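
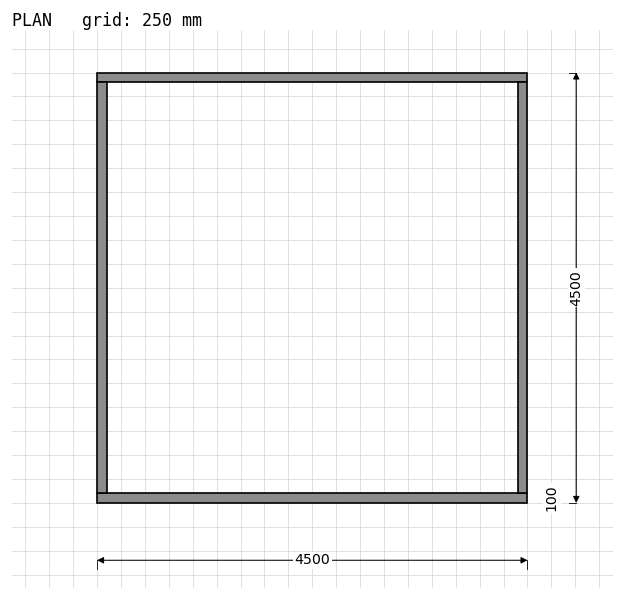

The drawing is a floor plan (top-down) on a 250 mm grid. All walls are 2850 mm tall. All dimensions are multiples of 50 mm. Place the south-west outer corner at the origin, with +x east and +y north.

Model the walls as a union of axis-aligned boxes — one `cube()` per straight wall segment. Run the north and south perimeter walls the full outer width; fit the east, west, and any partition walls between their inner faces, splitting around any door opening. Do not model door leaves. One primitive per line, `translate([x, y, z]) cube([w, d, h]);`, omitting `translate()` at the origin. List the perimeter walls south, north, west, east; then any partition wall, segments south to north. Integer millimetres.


cube([4500, 100, 2850]);
translate([0, 4400, 0]) cube([4500, 100, 2850]);
translate([0, 100, 0]) cube([100, 4300, 2850]);
translate([4400, 100, 0]) cube([100, 4300, 2850]);


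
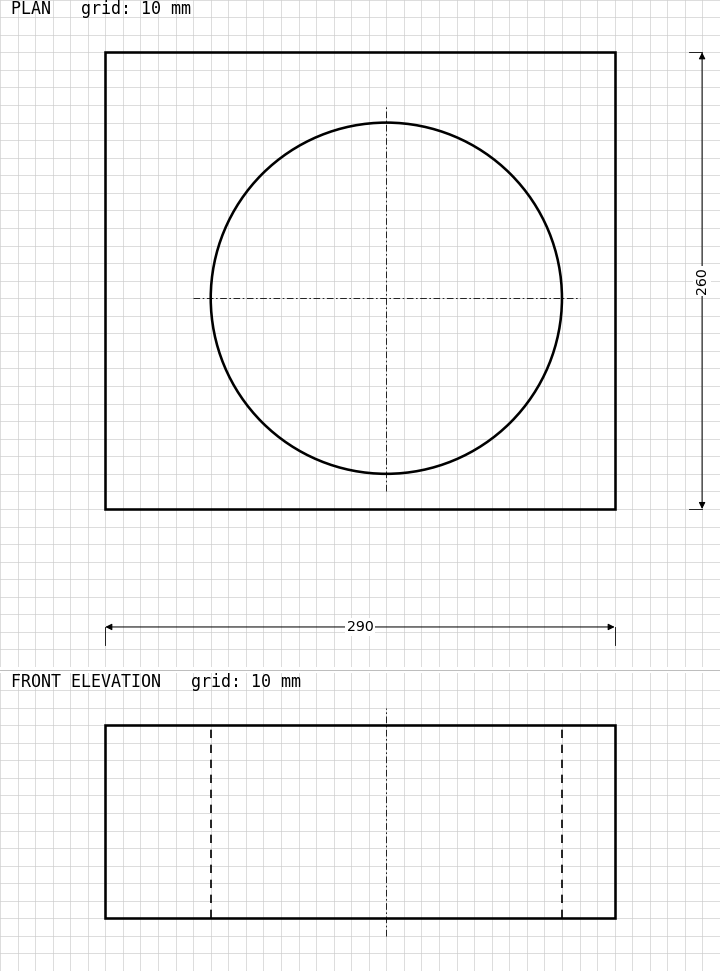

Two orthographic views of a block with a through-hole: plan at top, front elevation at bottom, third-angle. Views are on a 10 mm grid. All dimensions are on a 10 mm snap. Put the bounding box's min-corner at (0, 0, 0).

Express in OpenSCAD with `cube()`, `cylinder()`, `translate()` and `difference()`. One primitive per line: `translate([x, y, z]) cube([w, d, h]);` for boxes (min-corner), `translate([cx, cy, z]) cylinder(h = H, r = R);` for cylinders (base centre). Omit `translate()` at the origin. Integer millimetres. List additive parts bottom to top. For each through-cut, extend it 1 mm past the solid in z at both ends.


difference() {
  cube([290, 260, 110]);
  translate([160, 120, -1]) cylinder(h = 112, r = 100);
}


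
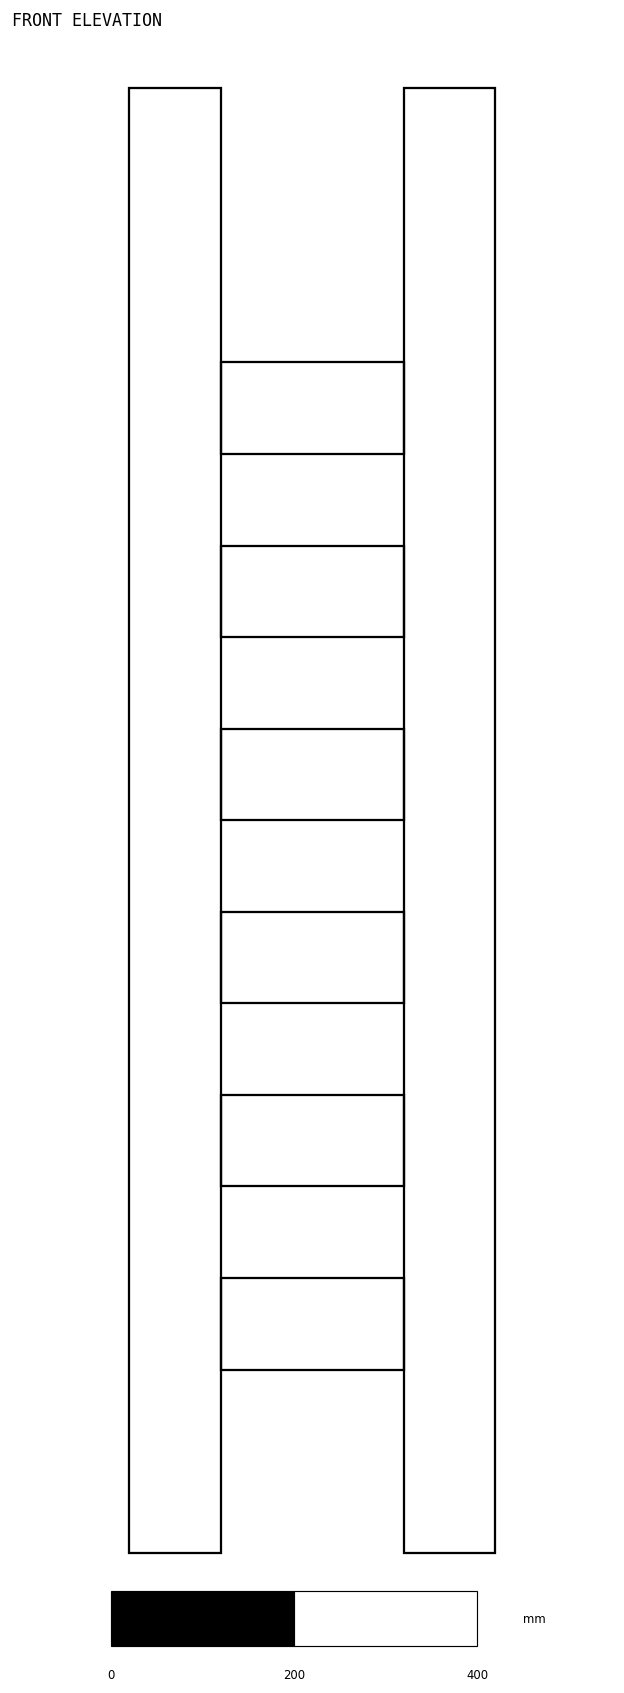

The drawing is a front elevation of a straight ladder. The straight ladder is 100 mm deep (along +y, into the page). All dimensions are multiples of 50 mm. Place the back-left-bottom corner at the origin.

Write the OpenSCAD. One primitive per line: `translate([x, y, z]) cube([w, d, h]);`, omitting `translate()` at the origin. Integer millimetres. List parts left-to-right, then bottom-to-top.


cube([100, 100, 1600]);
translate([100, 0, 200]) cube([200, 100, 100]);
translate([100, 0, 400]) cube([200, 100, 100]);
translate([100, 0, 600]) cube([200, 100, 100]);
translate([100, 0, 800]) cube([200, 100, 100]);
translate([100, 0, 1000]) cube([200, 100, 100]);
translate([100, 0, 1200]) cube([200, 100, 100]);
translate([300, 0, 0]) cube([100, 100, 1600]);


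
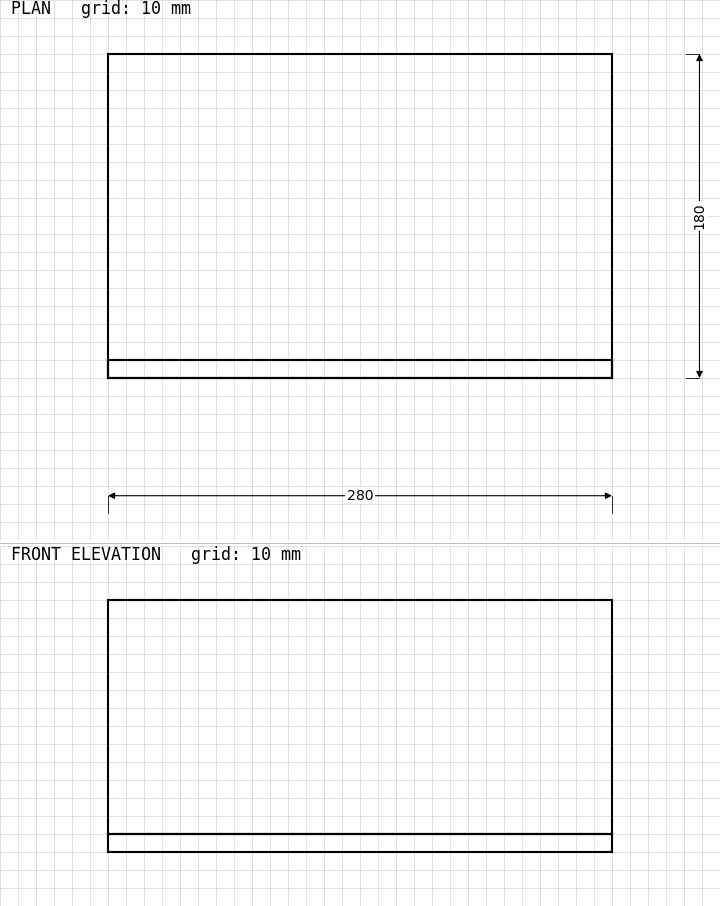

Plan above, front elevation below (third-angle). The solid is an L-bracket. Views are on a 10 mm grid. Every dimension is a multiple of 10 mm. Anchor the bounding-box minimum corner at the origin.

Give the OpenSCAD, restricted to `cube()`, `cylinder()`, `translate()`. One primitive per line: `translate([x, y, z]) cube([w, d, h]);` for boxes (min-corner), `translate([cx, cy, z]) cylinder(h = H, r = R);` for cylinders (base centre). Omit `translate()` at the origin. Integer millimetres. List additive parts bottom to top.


cube([280, 180, 10]);
translate([0, 0, 10]) cube([280, 10, 130]);


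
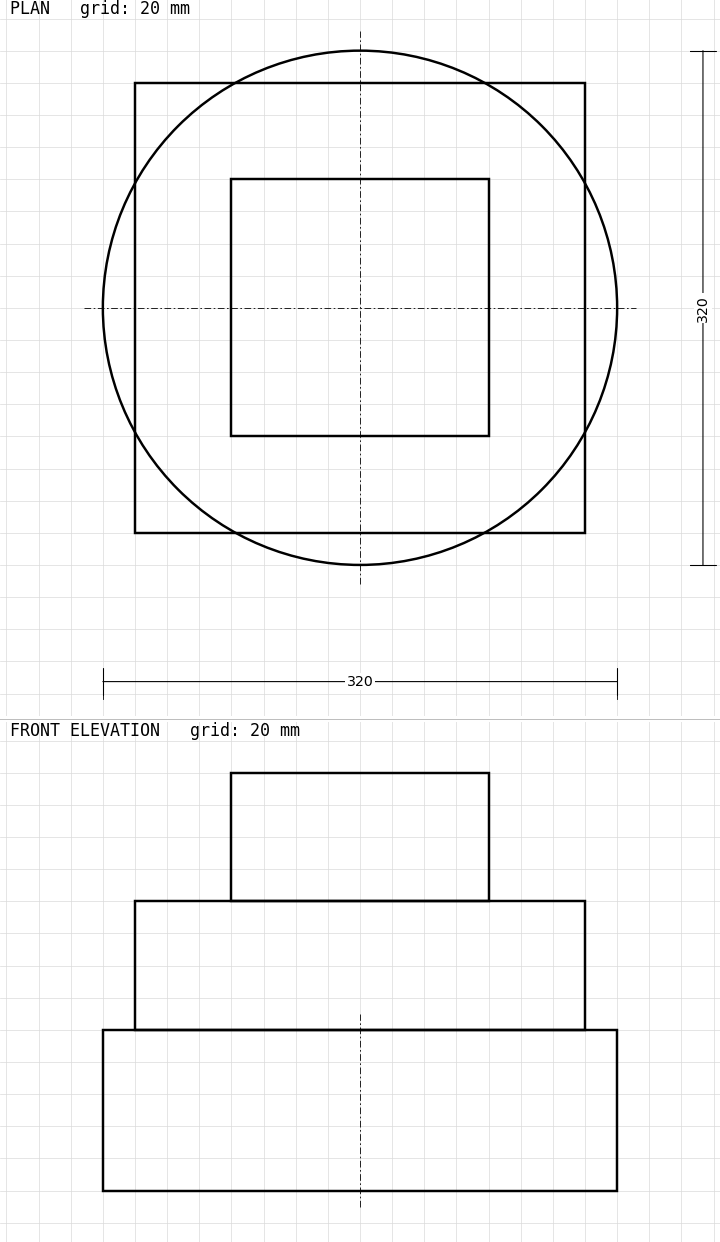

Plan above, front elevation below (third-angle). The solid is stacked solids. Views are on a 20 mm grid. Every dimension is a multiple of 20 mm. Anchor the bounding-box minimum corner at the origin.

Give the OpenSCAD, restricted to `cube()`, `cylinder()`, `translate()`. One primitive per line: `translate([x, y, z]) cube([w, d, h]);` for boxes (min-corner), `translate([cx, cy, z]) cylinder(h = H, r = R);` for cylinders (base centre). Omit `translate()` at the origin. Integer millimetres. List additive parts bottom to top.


translate([160, 160, 0]) cylinder(h = 100, r = 160);
translate([20, 20, 100]) cube([280, 280, 80]);
translate([80, 80, 180]) cube([160, 160, 80]);


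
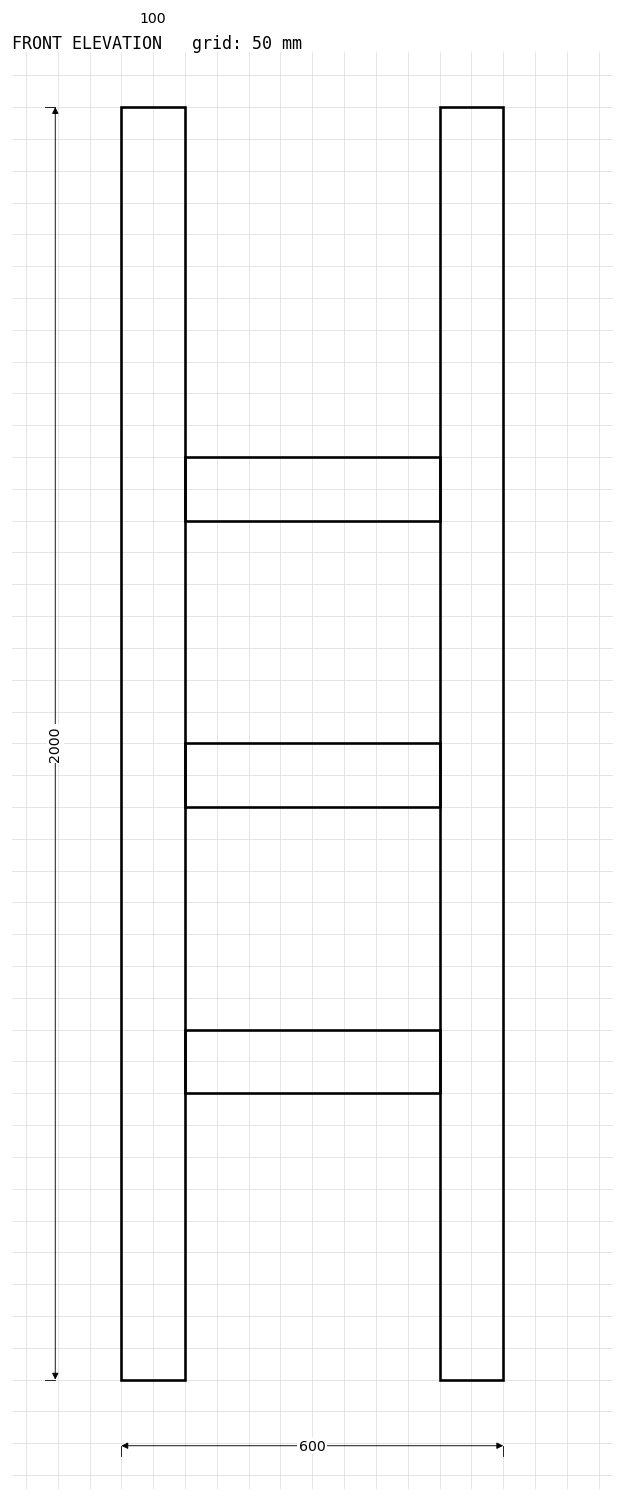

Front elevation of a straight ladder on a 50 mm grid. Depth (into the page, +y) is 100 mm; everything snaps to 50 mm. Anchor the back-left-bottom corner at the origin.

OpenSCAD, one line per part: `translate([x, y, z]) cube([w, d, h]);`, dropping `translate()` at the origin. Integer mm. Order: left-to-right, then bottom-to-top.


cube([100, 100, 2000]);
translate([100, 0, 450]) cube([400, 100, 100]);
translate([100, 0, 900]) cube([400, 100, 100]);
translate([100, 0, 1350]) cube([400, 100, 100]);
translate([500, 0, 0]) cube([100, 100, 2000]);


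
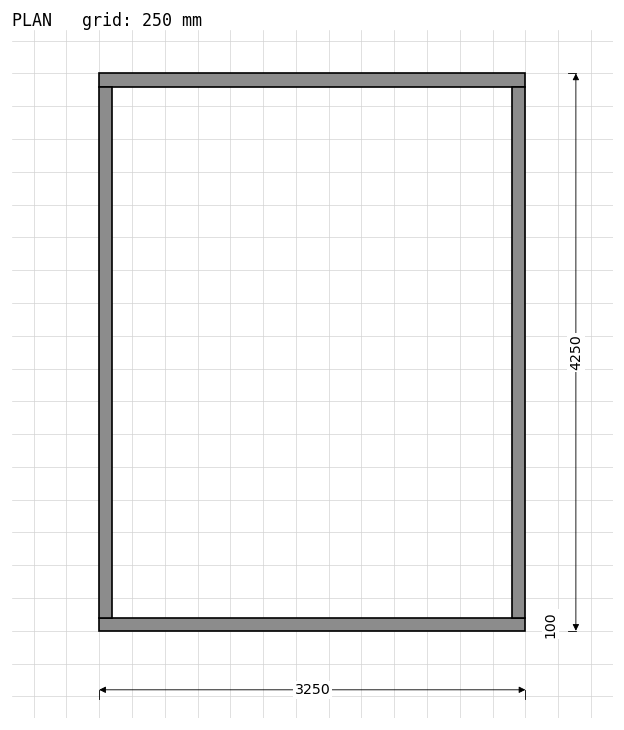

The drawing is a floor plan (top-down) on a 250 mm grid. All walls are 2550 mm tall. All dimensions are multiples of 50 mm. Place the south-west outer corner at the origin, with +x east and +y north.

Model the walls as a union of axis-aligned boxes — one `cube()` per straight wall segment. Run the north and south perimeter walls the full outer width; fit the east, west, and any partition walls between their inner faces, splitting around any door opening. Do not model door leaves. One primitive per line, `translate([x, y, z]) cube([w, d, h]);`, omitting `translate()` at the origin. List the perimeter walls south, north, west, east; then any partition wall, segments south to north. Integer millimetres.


cube([3250, 100, 2550]);
translate([0, 4150, 0]) cube([3250, 100, 2550]);
translate([0, 100, 0]) cube([100, 4050, 2550]);
translate([3150, 100, 0]) cube([100, 4050, 2550]);


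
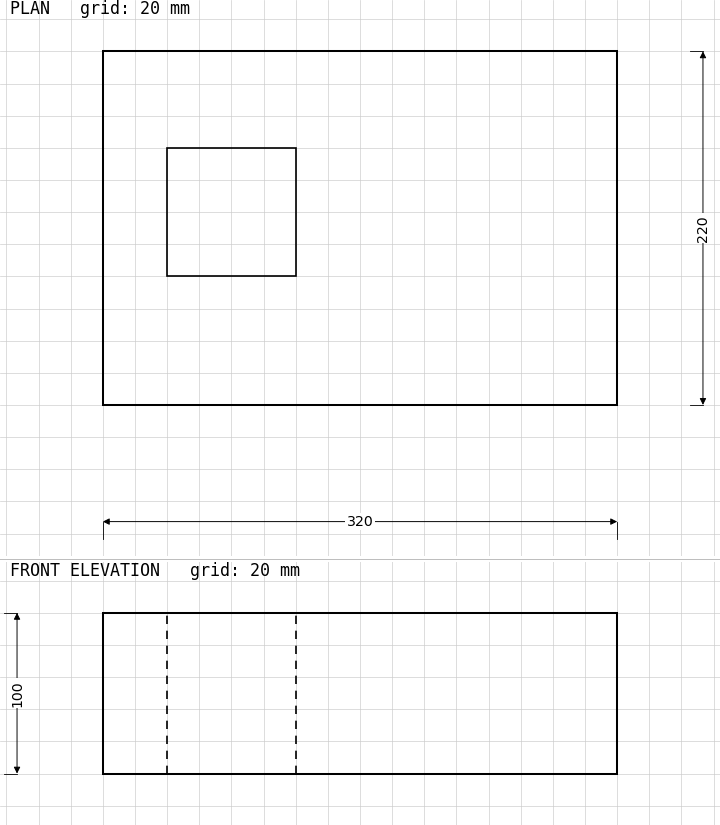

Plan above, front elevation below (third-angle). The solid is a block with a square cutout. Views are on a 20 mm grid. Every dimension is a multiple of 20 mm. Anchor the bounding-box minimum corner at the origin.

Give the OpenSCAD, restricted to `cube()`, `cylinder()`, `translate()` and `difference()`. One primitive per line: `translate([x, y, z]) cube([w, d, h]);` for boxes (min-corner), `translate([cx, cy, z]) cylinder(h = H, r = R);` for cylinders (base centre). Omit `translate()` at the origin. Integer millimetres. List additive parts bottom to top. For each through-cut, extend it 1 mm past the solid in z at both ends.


difference() {
  cube([320, 220, 100]);
  translate([40, 80, -1]) cube([80, 80, 102]);
}


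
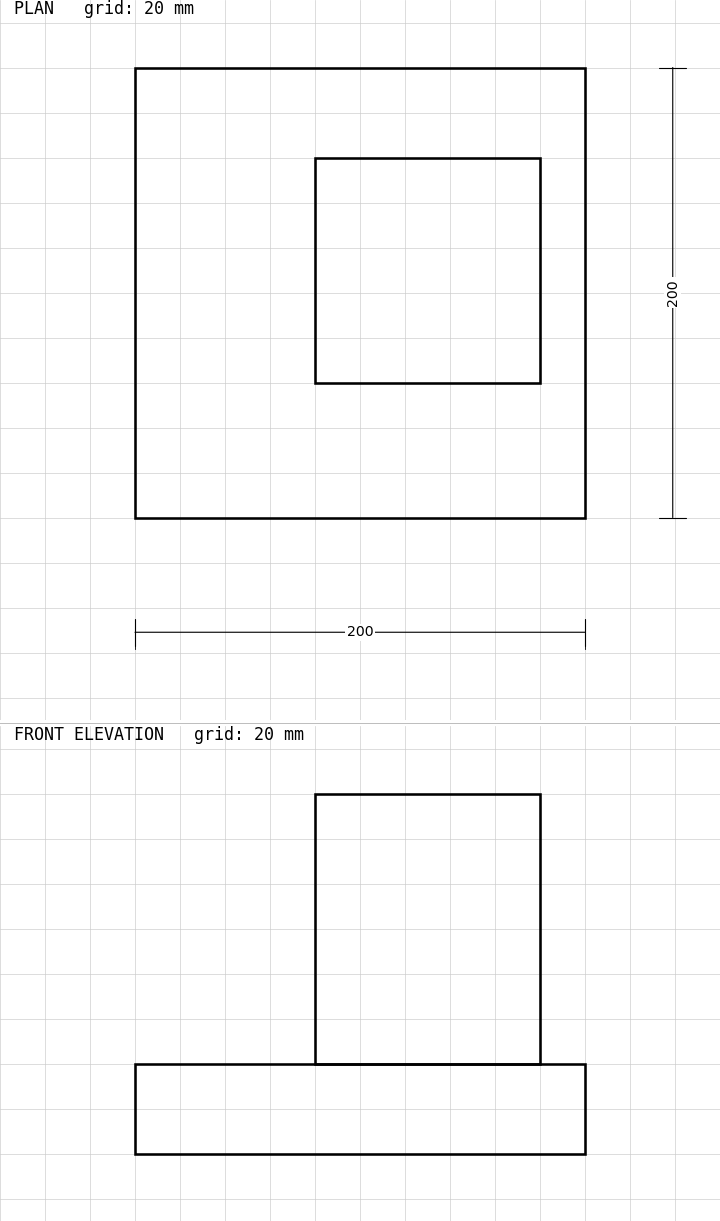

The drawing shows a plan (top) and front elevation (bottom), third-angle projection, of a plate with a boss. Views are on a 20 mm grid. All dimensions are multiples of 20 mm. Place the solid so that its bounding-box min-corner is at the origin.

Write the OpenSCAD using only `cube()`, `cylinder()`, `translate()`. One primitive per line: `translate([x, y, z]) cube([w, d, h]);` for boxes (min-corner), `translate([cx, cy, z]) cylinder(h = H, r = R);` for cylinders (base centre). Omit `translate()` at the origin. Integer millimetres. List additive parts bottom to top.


cube([200, 200, 40]);
translate([80, 60, 40]) cube([100, 100, 120]);


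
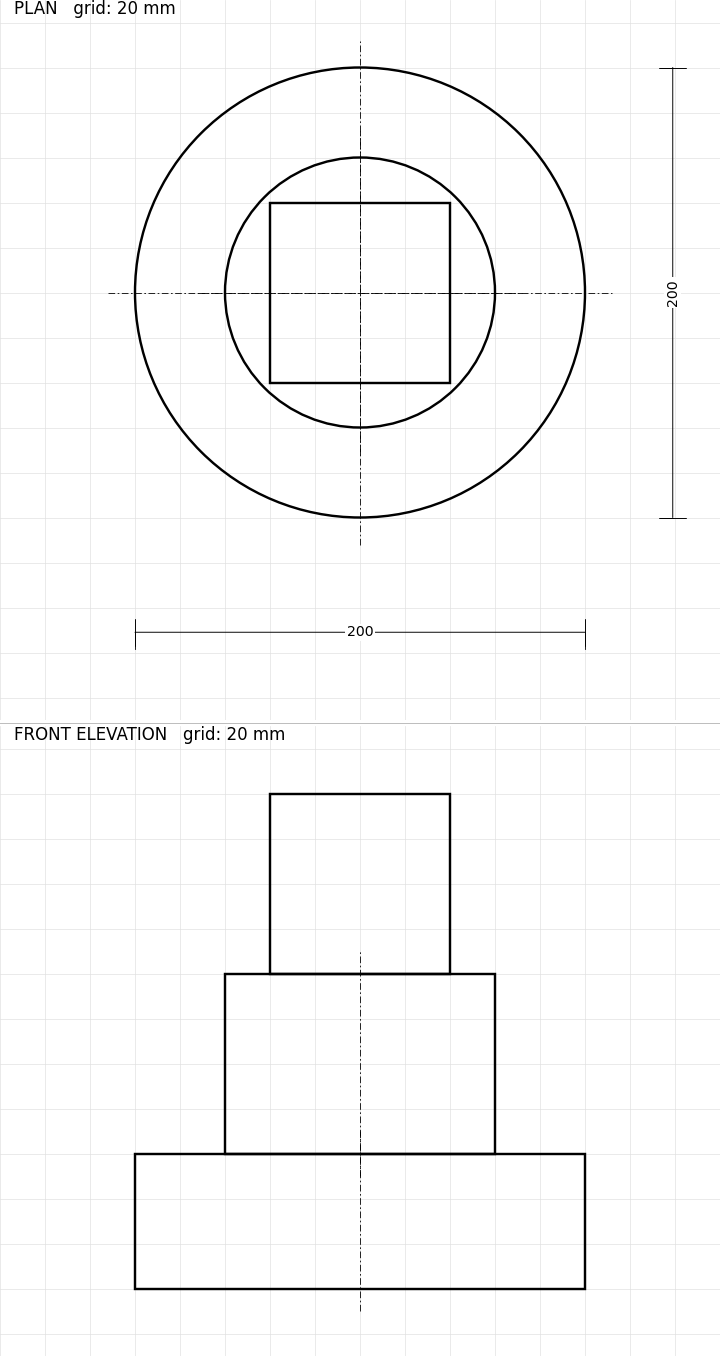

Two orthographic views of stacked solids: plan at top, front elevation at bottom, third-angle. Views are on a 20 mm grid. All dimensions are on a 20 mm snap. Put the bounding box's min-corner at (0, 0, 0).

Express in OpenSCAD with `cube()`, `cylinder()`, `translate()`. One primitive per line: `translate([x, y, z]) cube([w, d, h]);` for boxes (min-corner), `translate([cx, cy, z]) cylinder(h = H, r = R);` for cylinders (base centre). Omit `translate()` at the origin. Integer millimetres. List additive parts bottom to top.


translate([100, 100, 0]) cylinder(h = 60, r = 100);
translate([100, 100, 60]) cylinder(h = 80, r = 60);
translate([60, 60, 140]) cube([80, 80, 80]);


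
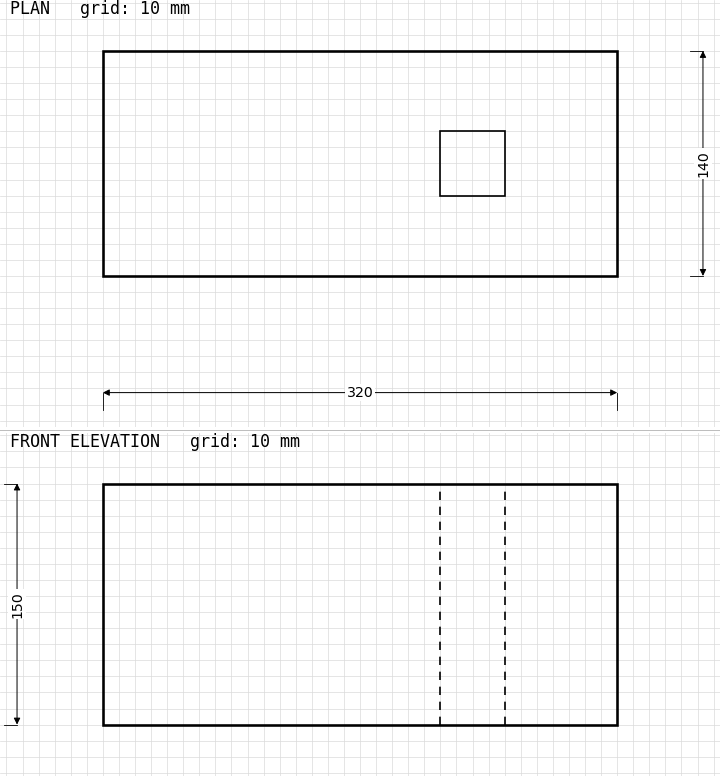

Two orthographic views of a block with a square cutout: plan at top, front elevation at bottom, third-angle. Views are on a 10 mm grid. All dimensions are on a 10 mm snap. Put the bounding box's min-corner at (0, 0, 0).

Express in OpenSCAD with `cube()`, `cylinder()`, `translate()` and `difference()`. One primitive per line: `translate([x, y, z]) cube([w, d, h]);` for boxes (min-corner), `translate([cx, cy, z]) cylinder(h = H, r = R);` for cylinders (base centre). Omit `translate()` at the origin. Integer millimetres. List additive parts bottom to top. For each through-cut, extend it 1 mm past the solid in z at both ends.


difference() {
  cube([320, 140, 150]);
  translate([210, 50, -1]) cube([40, 40, 152]);
}


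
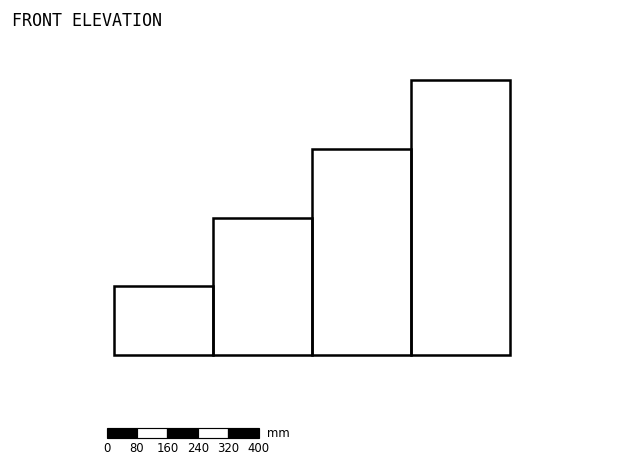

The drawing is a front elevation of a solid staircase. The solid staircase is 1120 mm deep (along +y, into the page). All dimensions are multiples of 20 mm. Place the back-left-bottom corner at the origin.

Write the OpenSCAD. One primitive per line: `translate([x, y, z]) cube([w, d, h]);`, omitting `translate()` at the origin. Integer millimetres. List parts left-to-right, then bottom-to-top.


cube([260, 1120, 180]);
translate([260, 0, 0]) cube([260, 1120, 360]);
translate([520, 0, 0]) cube([260, 1120, 540]);
translate([780, 0, 0]) cube([260, 1120, 720]);


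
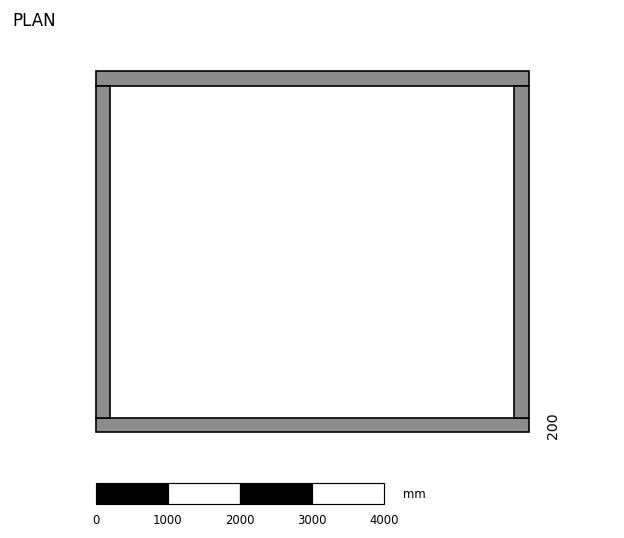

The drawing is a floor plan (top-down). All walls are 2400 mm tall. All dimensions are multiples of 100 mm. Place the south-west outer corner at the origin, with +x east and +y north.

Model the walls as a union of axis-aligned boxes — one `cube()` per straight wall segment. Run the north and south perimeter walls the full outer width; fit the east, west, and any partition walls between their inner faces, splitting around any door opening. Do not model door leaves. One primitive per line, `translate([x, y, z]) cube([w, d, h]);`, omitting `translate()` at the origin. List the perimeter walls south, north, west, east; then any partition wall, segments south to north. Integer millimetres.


cube([6000, 200, 2400]);
translate([0, 4800, 0]) cube([6000, 200, 2400]);
translate([0, 200, 0]) cube([200, 4600, 2400]);
translate([5800, 200, 0]) cube([200, 4600, 2400]);


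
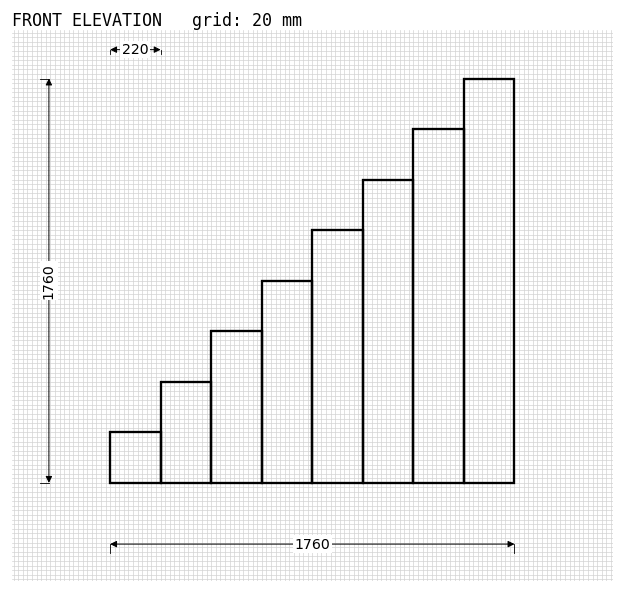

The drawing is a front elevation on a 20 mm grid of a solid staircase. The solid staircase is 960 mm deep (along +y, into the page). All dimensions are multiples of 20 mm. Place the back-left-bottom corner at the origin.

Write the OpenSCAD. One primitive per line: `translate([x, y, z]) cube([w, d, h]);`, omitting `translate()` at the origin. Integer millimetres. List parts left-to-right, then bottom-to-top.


cube([220, 960, 220]);
translate([220, 0, 0]) cube([220, 960, 440]);
translate([440, 0, 0]) cube([220, 960, 660]);
translate([660, 0, 0]) cube([220, 960, 880]);
translate([880, 0, 0]) cube([220, 960, 1100]);
translate([1100, 0, 0]) cube([220, 960, 1320]);
translate([1320, 0, 0]) cube([220, 960, 1540]);
translate([1540, 0, 0]) cube([220, 960, 1760]);


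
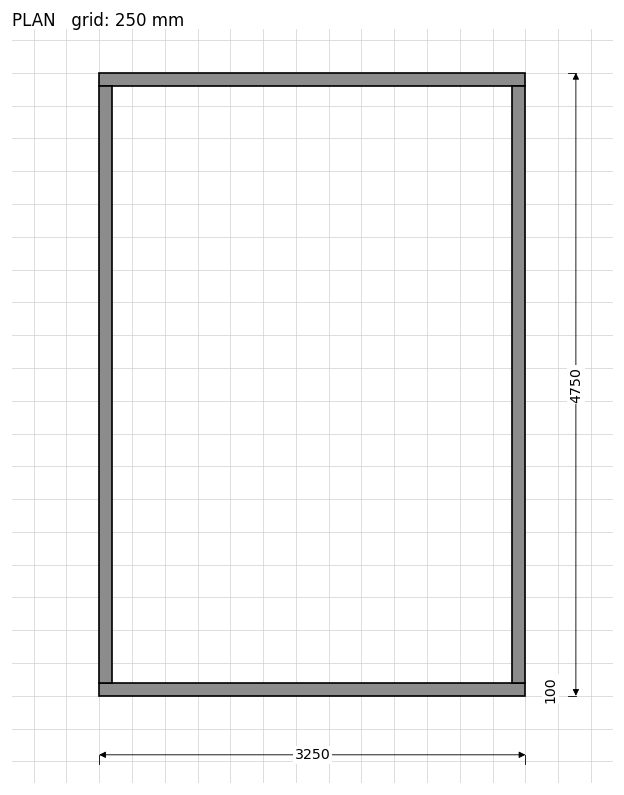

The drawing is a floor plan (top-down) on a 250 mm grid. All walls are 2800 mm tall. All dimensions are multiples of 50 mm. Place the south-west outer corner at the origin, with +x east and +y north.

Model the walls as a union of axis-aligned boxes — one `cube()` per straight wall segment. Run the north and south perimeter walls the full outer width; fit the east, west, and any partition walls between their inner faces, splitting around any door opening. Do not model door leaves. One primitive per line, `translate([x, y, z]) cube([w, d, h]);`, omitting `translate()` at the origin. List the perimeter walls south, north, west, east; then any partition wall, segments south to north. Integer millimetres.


cube([3250, 100, 2800]);
translate([0, 4650, 0]) cube([3250, 100, 2800]);
translate([0, 100, 0]) cube([100, 4550, 2800]);
translate([3150, 100, 0]) cube([100, 4550, 2800]);


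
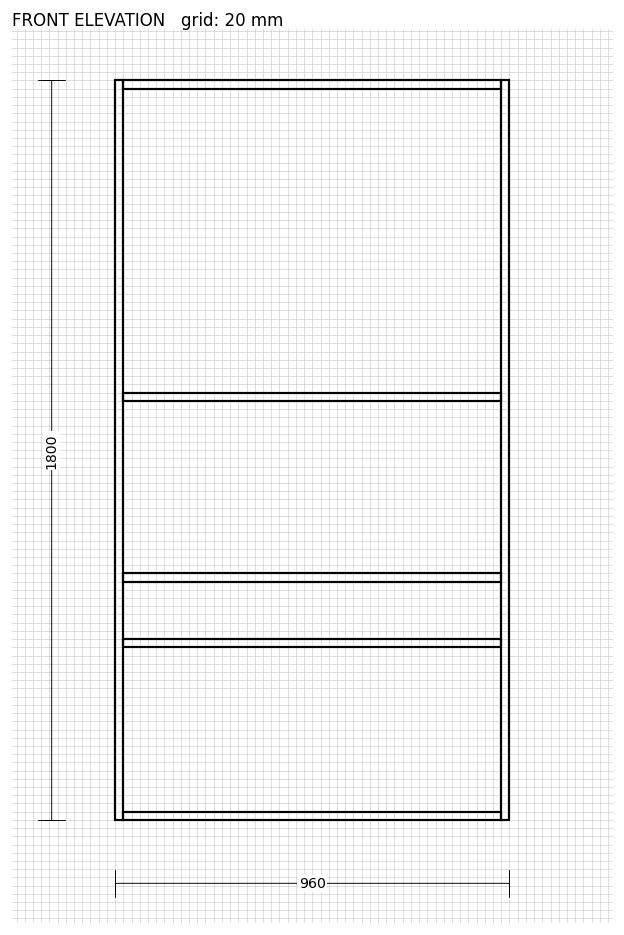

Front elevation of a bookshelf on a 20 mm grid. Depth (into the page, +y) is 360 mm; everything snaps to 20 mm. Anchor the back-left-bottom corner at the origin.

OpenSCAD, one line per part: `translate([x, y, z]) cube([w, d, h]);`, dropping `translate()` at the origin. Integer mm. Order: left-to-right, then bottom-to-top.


cube([20, 360, 1800]);
translate([20, 0, 0]) cube([920, 360, 20]);
translate([20, 0, 420]) cube([920, 360, 20]);
translate([20, 0, 580]) cube([920, 360, 20]);
translate([20, 0, 1020]) cube([920, 360, 20]);
translate([20, 0, 1780]) cube([920, 360, 20]);
translate([940, 0, 0]) cube([20, 360, 1800]);


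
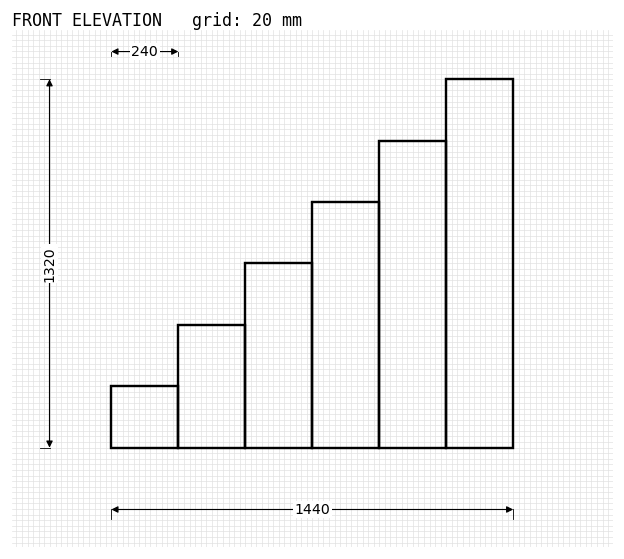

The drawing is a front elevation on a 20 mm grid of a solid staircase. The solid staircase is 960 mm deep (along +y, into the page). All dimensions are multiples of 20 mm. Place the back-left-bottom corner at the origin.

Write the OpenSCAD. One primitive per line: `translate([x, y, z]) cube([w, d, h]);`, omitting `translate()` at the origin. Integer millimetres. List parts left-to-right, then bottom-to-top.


cube([240, 960, 220]);
translate([240, 0, 0]) cube([240, 960, 440]);
translate([480, 0, 0]) cube([240, 960, 660]);
translate([720, 0, 0]) cube([240, 960, 880]);
translate([960, 0, 0]) cube([240, 960, 1100]);
translate([1200, 0, 0]) cube([240, 960, 1320]);


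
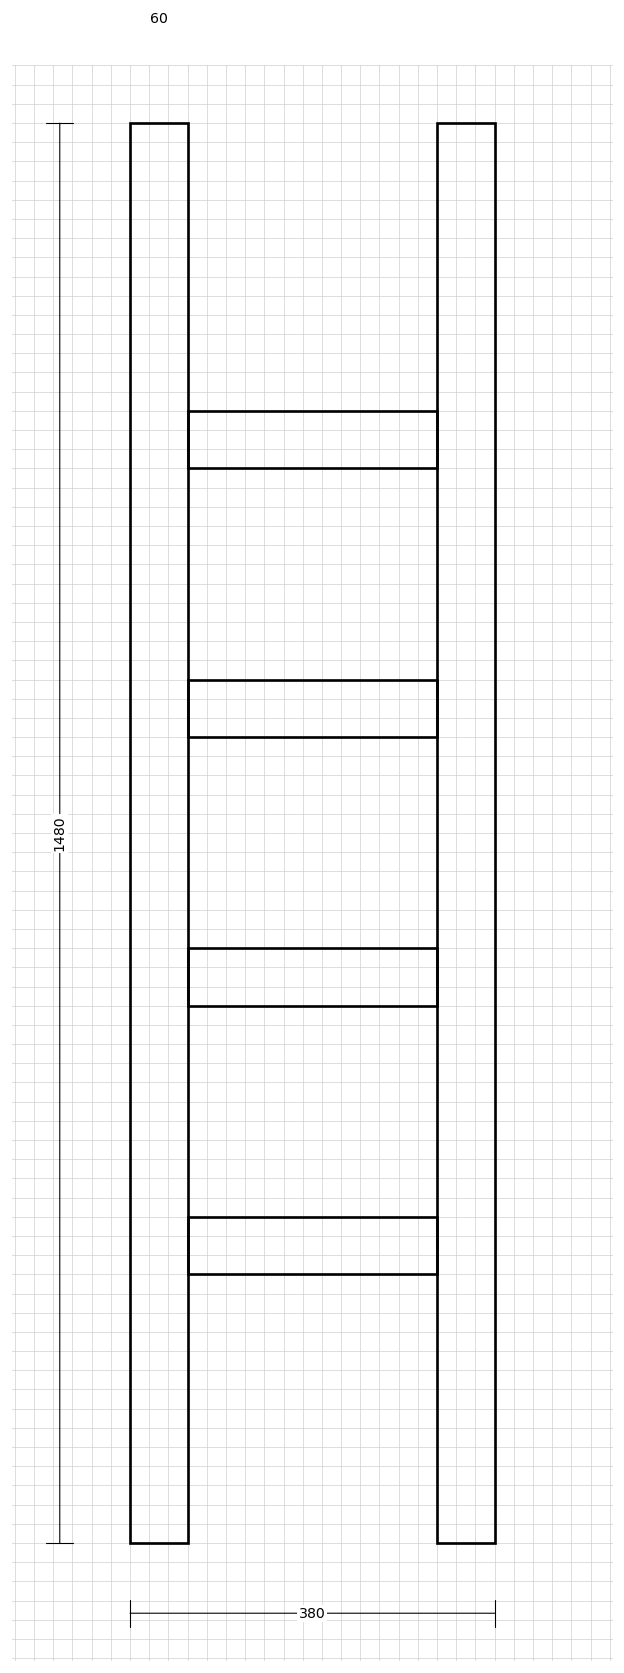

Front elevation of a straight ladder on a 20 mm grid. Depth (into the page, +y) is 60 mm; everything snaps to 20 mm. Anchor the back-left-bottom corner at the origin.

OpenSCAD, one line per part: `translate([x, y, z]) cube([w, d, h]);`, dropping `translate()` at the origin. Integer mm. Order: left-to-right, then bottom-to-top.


cube([60, 60, 1480]);
translate([60, 0, 280]) cube([260, 60, 60]);
translate([60, 0, 560]) cube([260, 60, 60]);
translate([60, 0, 840]) cube([260, 60, 60]);
translate([60, 0, 1120]) cube([260, 60, 60]);
translate([320, 0, 0]) cube([60, 60, 1480]);


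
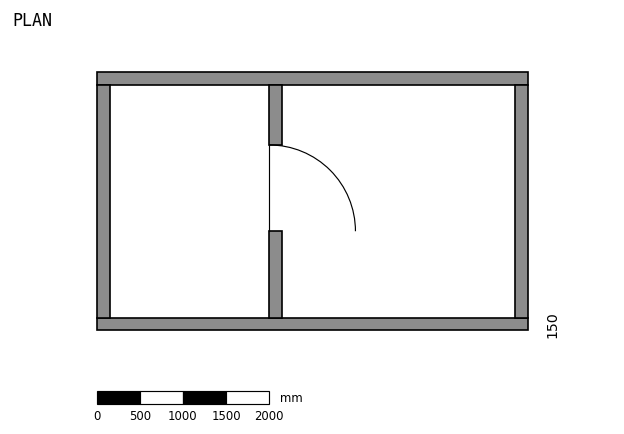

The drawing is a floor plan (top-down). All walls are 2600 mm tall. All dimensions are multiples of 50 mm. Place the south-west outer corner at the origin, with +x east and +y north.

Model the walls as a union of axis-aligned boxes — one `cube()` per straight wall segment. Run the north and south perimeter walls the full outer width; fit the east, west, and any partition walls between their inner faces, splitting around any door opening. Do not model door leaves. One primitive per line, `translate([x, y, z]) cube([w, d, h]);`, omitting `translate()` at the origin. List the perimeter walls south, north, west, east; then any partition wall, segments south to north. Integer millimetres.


cube([5000, 150, 2600]);
translate([0, 2850, 0]) cube([5000, 150, 2600]);
translate([0, 150, 0]) cube([150, 2700, 2600]);
translate([4850, 150, 0]) cube([150, 2700, 2600]);
translate([2000, 150, 0]) cube([150, 1000, 2600]);
translate([2000, 2150, 0]) cube([150, 700, 2600]);


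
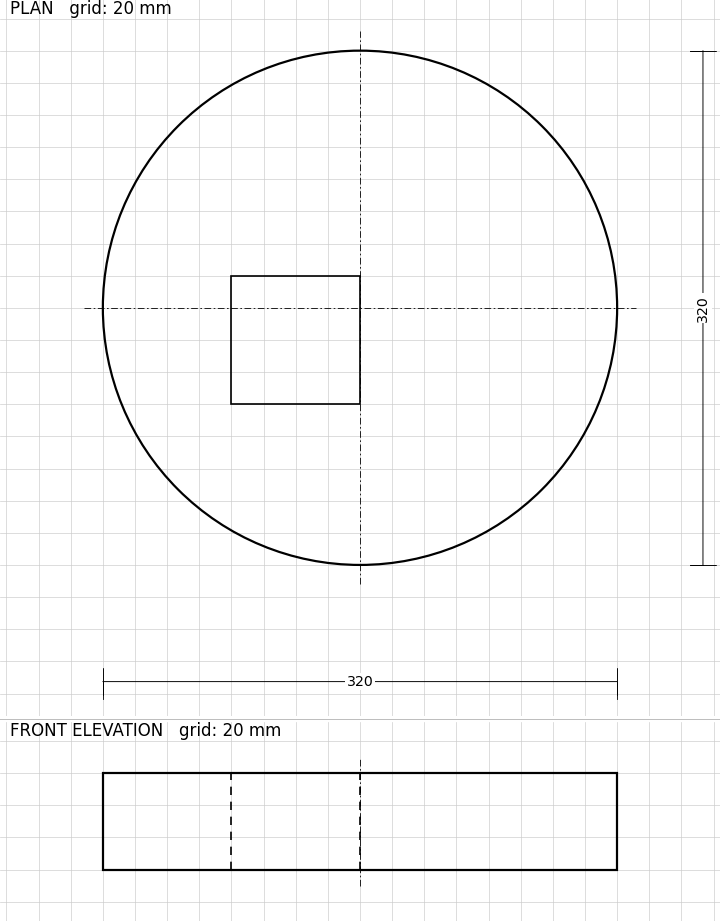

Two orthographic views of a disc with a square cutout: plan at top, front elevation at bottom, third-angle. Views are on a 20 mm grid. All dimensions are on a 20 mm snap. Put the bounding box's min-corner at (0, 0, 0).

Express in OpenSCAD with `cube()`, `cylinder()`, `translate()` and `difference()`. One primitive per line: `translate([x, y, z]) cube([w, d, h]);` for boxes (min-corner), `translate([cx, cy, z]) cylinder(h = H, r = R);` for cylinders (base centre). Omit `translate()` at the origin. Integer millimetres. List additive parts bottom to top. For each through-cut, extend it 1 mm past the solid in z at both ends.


difference() {
  translate([160, 160, 0]) cylinder(h = 60, r = 160);
  translate([80, 100, -1]) cube([80, 80, 62]);
}


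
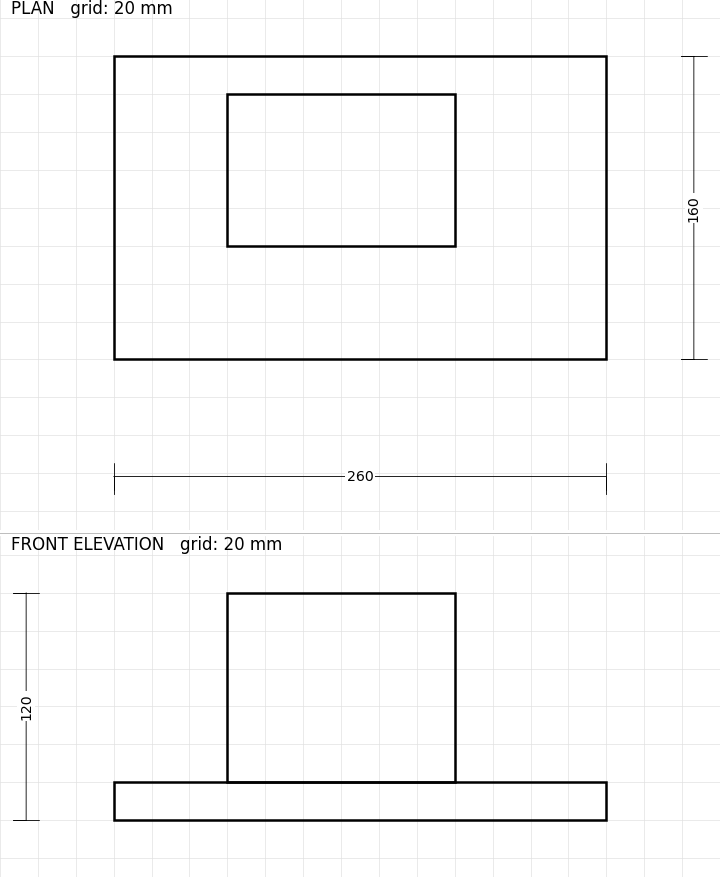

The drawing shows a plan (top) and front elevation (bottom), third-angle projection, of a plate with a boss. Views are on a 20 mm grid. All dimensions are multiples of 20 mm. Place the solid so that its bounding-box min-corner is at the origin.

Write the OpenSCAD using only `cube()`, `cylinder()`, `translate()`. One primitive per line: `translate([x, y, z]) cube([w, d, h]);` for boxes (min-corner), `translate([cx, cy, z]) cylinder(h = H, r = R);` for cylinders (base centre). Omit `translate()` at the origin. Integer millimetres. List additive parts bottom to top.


cube([260, 160, 20]);
translate([60, 60, 20]) cube([120, 80, 100]);


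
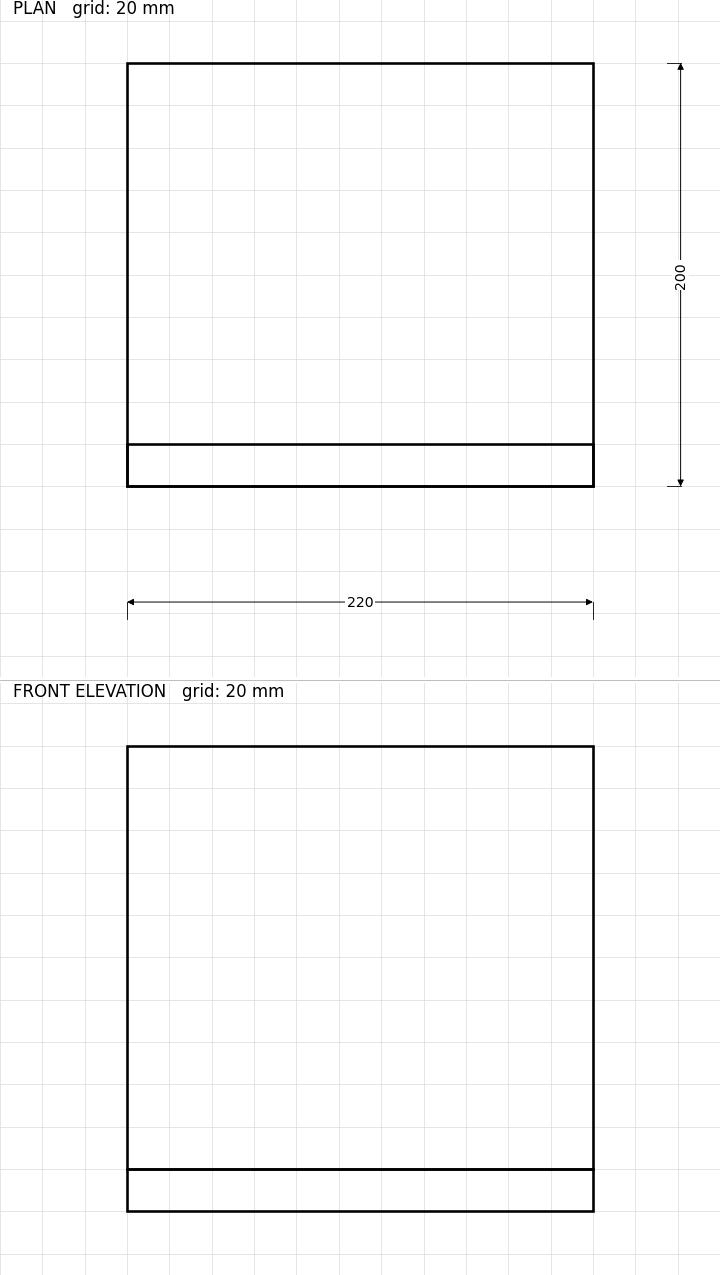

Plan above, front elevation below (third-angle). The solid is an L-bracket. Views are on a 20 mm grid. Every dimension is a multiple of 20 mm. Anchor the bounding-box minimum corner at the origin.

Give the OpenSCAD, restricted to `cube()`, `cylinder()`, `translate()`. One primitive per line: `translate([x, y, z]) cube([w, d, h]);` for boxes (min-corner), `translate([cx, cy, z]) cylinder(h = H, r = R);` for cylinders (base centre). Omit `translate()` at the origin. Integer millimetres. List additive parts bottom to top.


cube([220, 200, 20]);
translate([0, 0, 20]) cube([220, 20, 200]);


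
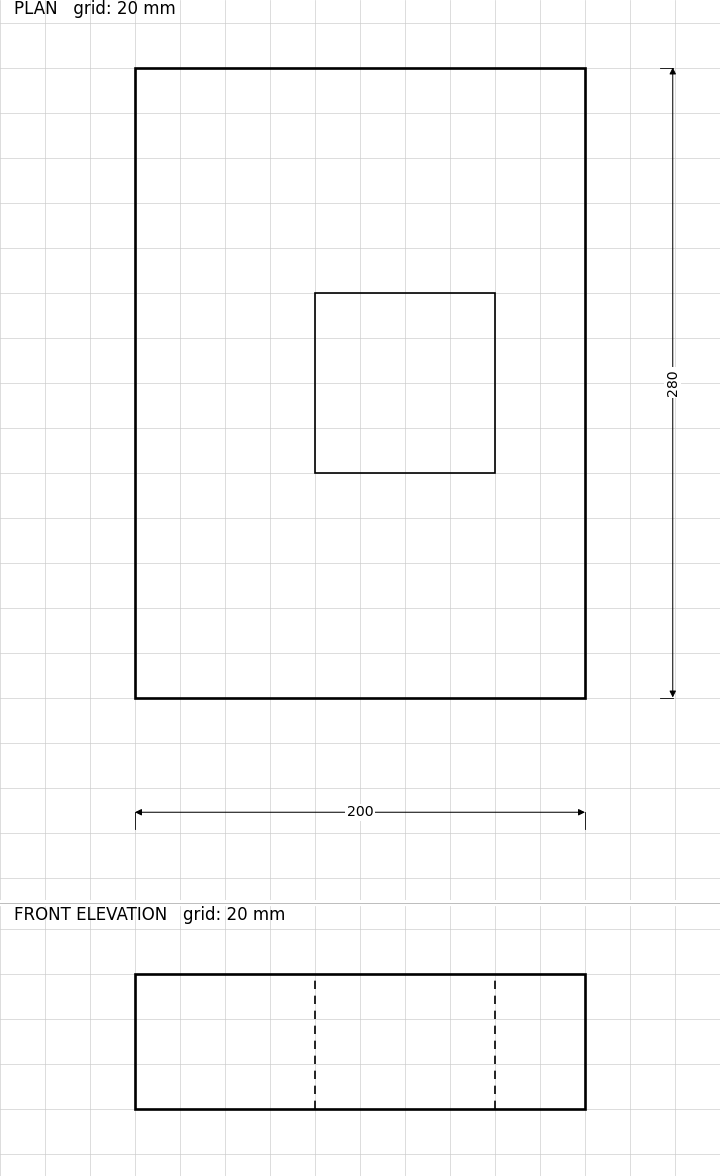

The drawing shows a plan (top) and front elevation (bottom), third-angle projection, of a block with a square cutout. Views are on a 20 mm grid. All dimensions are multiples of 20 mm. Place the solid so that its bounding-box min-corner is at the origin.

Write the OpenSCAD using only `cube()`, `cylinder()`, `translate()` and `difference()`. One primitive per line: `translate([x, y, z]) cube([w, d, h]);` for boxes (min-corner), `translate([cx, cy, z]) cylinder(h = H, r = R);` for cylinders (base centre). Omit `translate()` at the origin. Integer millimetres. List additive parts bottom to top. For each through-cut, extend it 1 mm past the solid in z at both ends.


difference() {
  cube([200, 280, 60]);
  translate([80, 100, -1]) cube([80, 80, 62]);
}


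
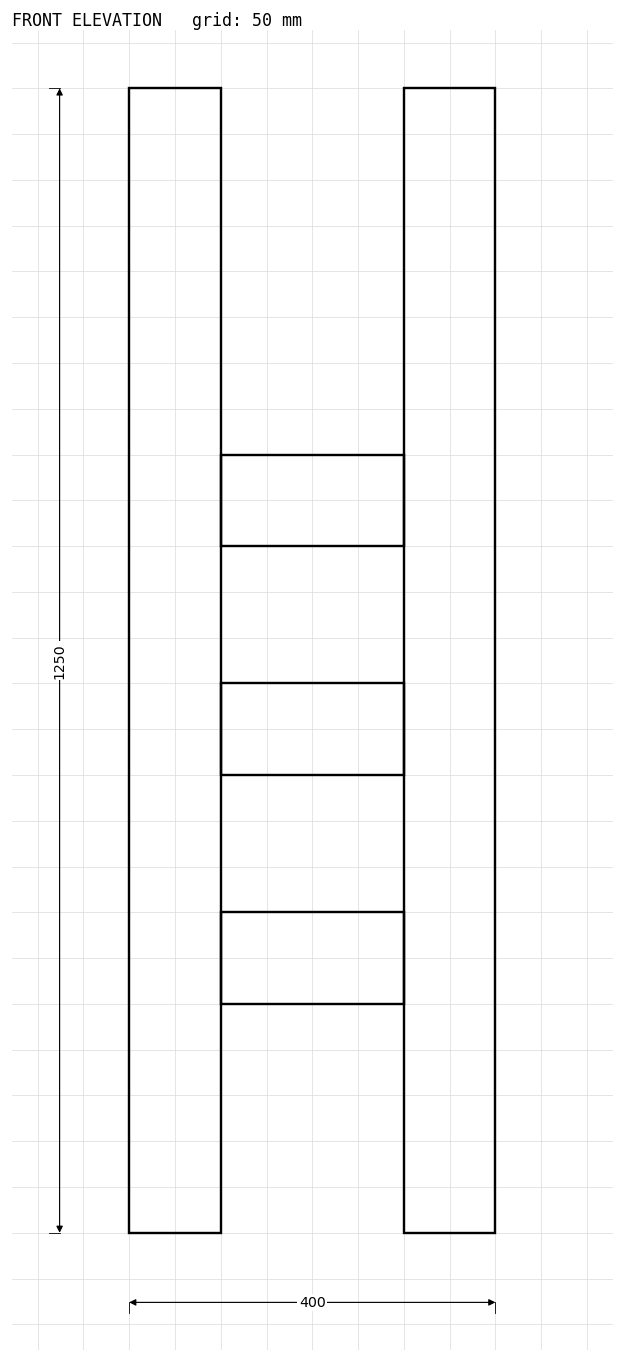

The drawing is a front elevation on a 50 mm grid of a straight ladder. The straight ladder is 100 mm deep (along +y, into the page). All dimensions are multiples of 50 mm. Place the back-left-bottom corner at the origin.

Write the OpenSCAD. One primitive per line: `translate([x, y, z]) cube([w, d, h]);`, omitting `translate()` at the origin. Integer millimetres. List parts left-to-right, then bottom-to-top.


cube([100, 100, 1250]);
translate([100, 0, 250]) cube([200, 100, 100]);
translate([100, 0, 500]) cube([200, 100, 100]);
translate([100, 0, 750]) cube([200, 100, 100]);
translate([300, 0, 0]) cube([100, 100, 1250]);


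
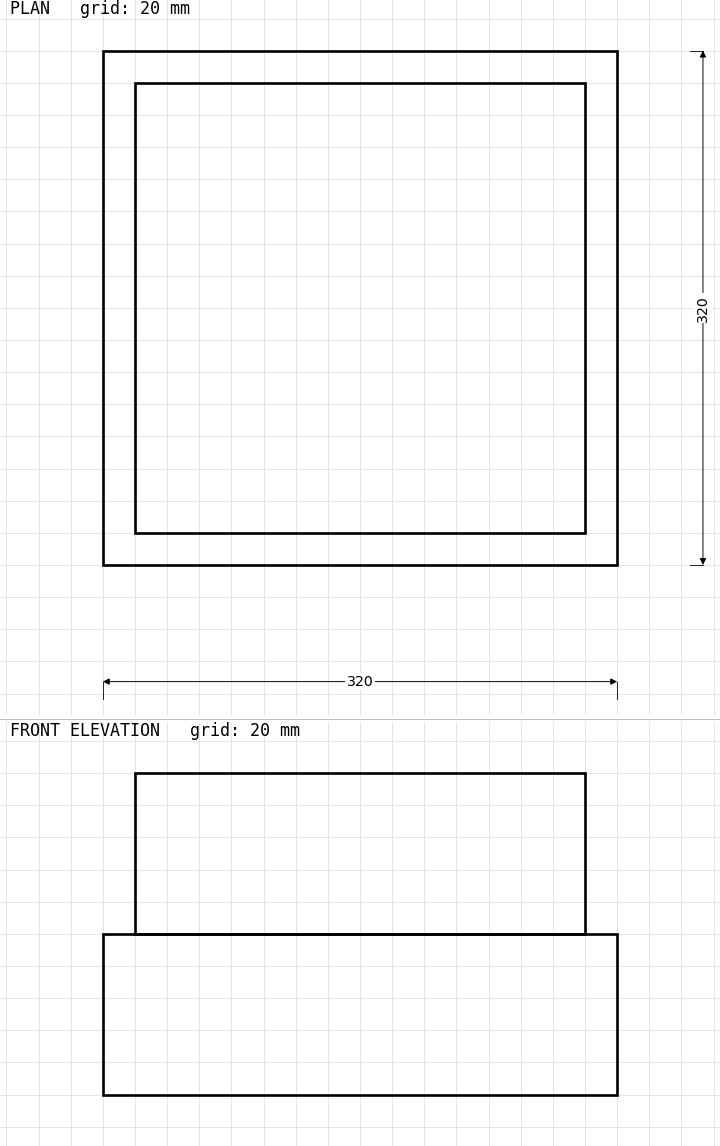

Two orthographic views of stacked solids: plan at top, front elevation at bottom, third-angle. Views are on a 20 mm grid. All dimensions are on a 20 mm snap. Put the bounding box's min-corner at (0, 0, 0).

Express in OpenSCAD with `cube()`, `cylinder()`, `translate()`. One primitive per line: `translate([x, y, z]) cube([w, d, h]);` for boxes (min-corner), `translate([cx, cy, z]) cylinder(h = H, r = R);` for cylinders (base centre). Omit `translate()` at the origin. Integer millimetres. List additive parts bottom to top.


cube([320, 320, 100]);
translate([20, 20, 100]) cube([280, 280, 100]);


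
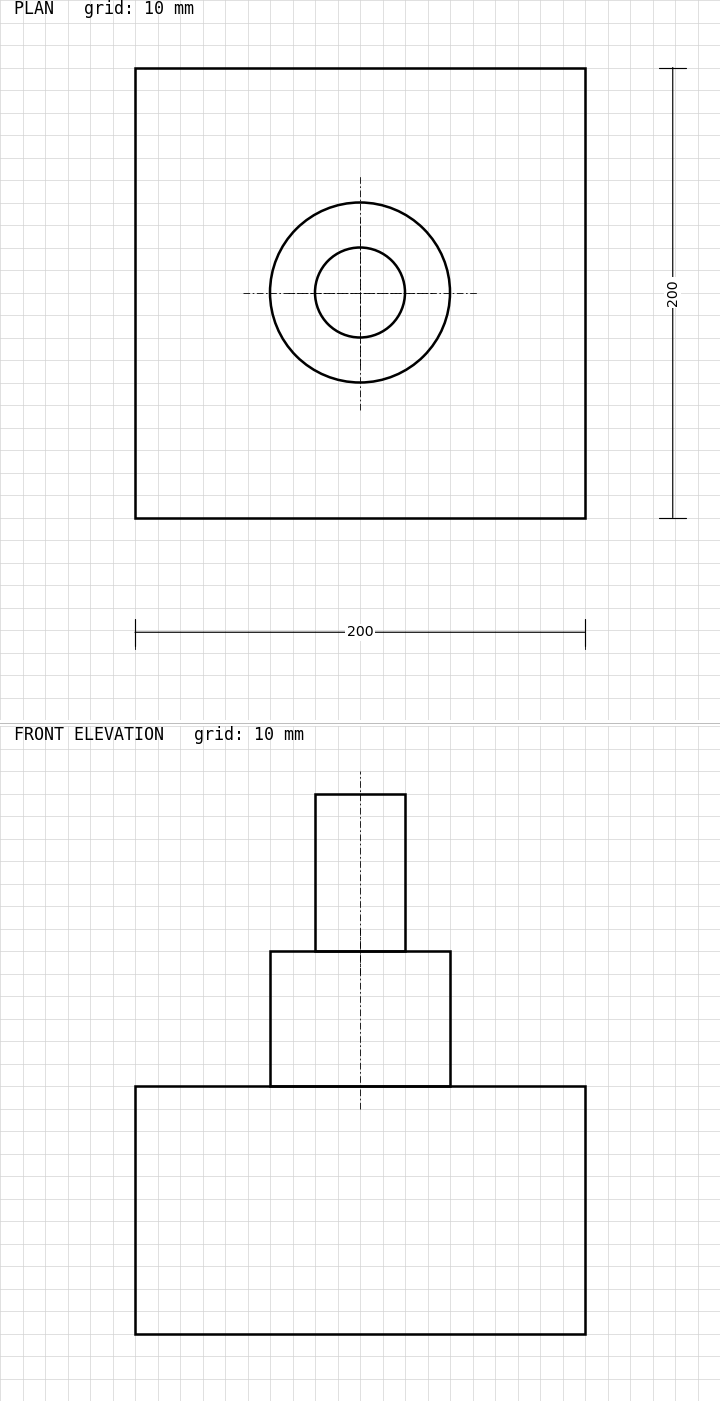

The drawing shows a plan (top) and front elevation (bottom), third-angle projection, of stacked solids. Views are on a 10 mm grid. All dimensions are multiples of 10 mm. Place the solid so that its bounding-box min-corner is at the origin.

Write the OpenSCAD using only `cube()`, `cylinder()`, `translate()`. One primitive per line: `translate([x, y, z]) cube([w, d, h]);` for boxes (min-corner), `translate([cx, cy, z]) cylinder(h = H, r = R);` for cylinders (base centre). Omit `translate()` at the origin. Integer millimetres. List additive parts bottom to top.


cube([200, 200, 110]);
translate([100, 100, 110]) cylinder(h = 60, r = 40);
translate([100, 100, 170]) cylinder(h = 70, r = 20);


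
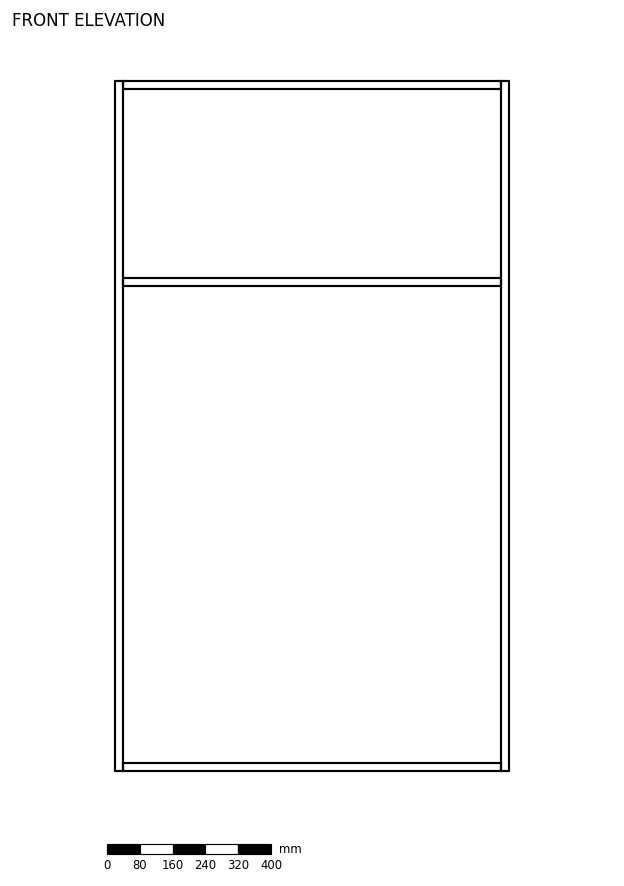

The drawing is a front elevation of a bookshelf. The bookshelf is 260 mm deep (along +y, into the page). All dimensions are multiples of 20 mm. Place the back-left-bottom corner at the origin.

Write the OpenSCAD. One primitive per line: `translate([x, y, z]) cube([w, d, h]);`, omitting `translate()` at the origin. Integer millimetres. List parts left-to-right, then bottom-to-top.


cube([20, 260, 1680]);
translate([20, 0, 0]) cube([920, 260, 20]);
translate([20, 0, 1180]) cube([920, 260, 20]);
translate([20, 0, 1660]) cube([920, 260, 20]);
translate([940, 0, 0]) cube([20, 260, 1680]);


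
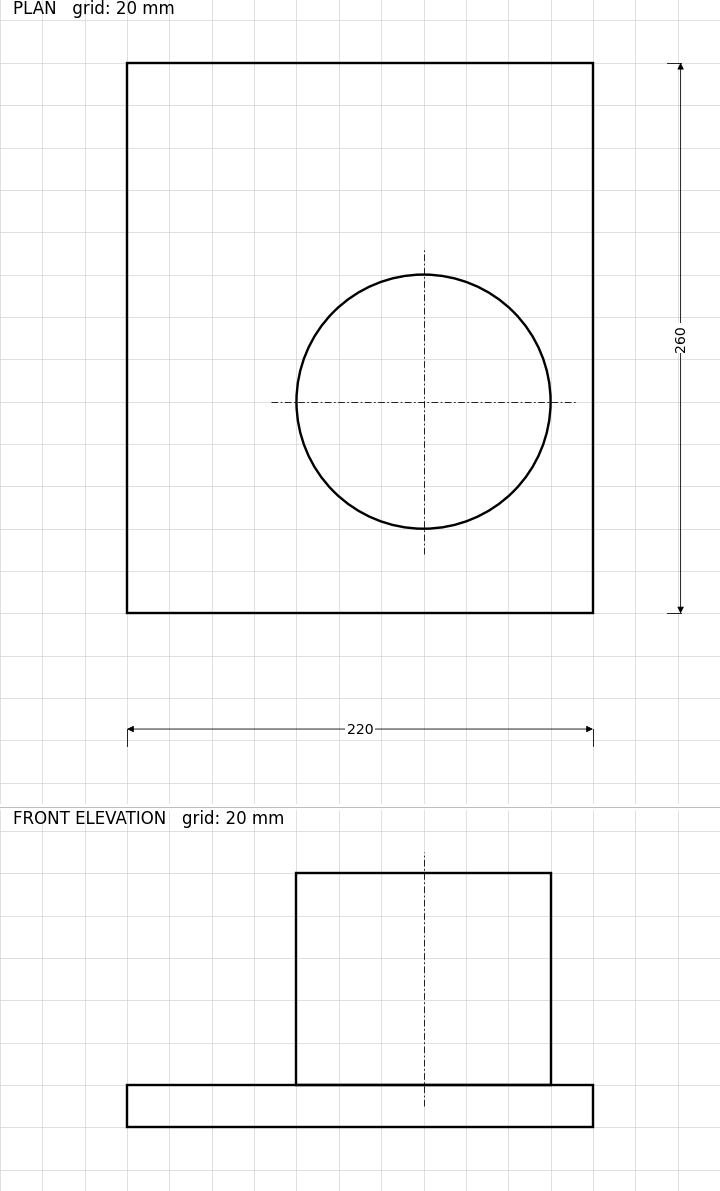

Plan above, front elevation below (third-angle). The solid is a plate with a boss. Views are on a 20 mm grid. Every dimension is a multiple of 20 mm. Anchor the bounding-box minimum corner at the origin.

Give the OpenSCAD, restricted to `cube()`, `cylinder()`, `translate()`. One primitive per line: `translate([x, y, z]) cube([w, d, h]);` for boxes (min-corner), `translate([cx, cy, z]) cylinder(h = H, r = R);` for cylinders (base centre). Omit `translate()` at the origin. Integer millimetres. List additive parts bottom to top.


cube([220, 260, 20]);
translate([140, 100, 20]) cylinder(h = 100, r = 60);


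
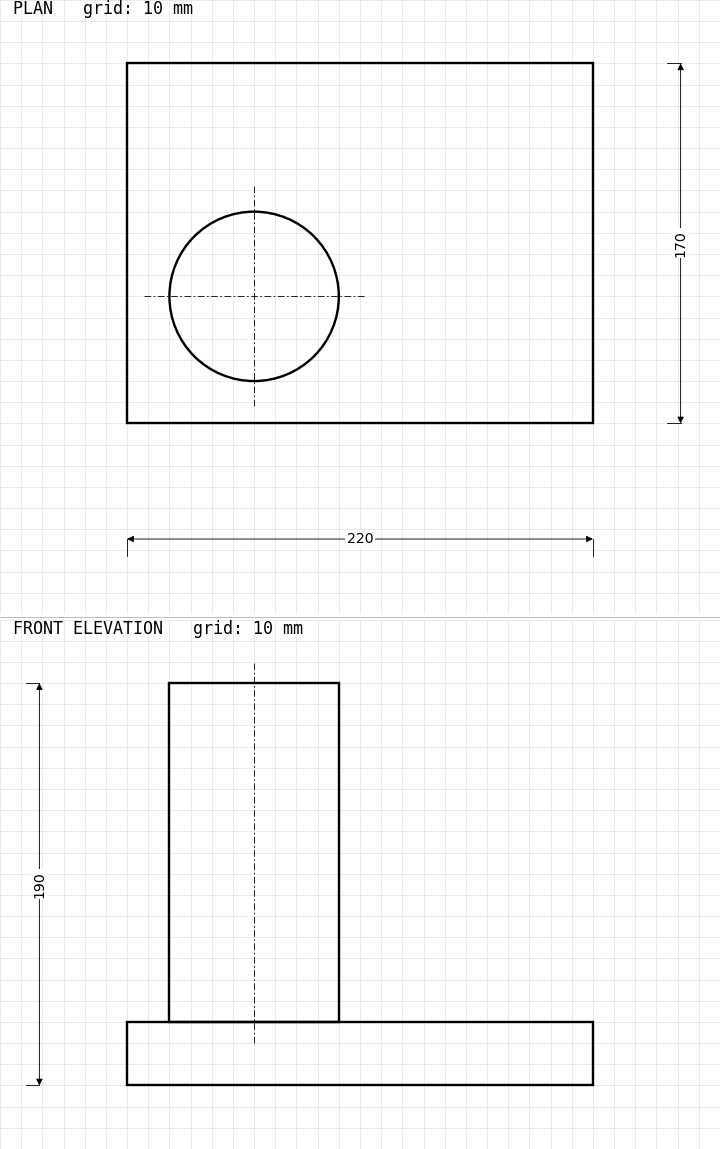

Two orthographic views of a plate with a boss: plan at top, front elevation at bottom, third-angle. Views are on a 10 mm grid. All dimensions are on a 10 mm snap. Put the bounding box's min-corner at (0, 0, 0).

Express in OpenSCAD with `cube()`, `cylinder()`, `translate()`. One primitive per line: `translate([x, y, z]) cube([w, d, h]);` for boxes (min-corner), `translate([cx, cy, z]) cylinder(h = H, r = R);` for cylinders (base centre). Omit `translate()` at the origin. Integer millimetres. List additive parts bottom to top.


cube([220, 170, 30]);
translate([60, 60, 30]) cylinder(h = 160, r = 40);


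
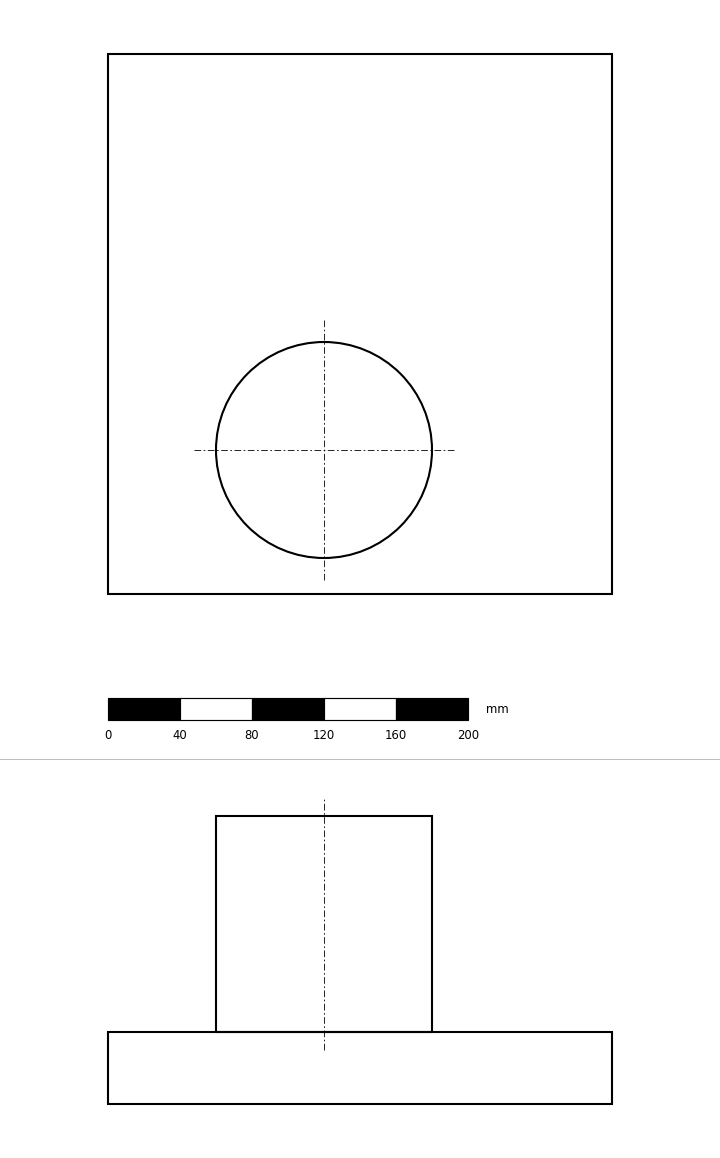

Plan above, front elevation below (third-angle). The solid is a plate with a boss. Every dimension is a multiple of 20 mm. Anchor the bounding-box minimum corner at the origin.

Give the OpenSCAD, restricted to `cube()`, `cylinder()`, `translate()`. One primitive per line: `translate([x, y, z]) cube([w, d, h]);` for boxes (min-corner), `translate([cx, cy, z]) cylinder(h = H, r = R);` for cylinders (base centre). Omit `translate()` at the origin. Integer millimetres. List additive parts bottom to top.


cube([280, 300, 40]);
translate([120, 80, 40]) cylinder(h = 120, r = 60);


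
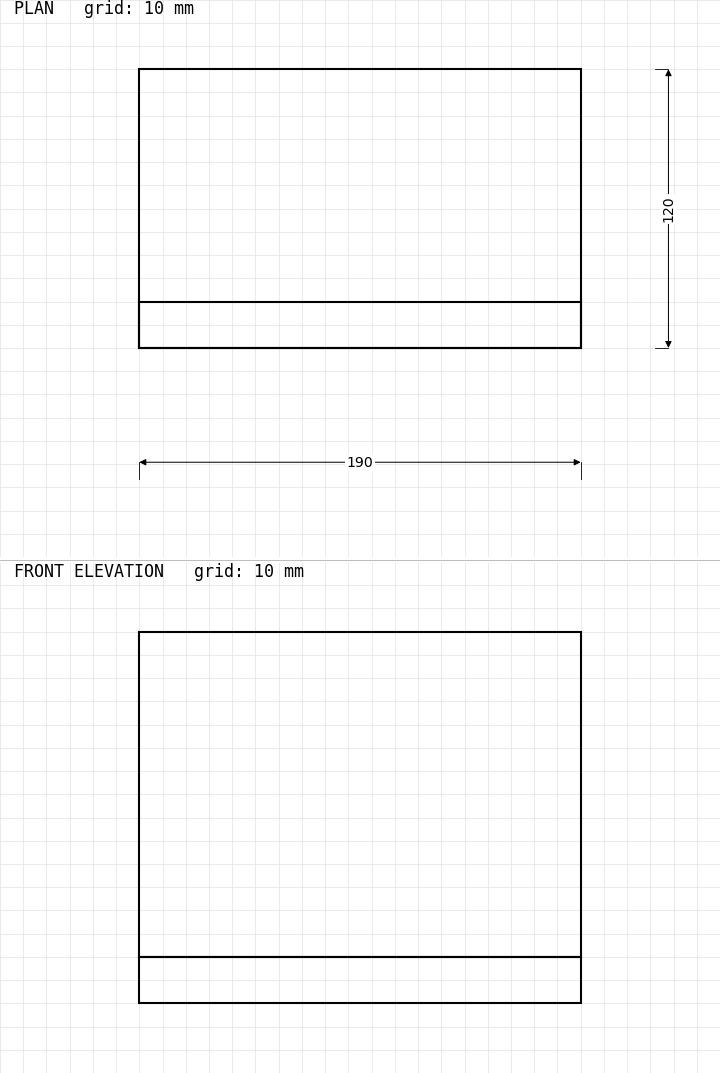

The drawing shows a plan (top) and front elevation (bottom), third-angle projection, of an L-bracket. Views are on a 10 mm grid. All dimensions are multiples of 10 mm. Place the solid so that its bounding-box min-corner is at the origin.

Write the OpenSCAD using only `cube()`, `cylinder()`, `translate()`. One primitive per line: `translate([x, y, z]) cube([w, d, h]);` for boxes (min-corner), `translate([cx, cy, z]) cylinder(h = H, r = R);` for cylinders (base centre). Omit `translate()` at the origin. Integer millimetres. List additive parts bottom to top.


cube([190, 120, 20]);
translate([0, 0, 20]) cube([190, 20, 140]);


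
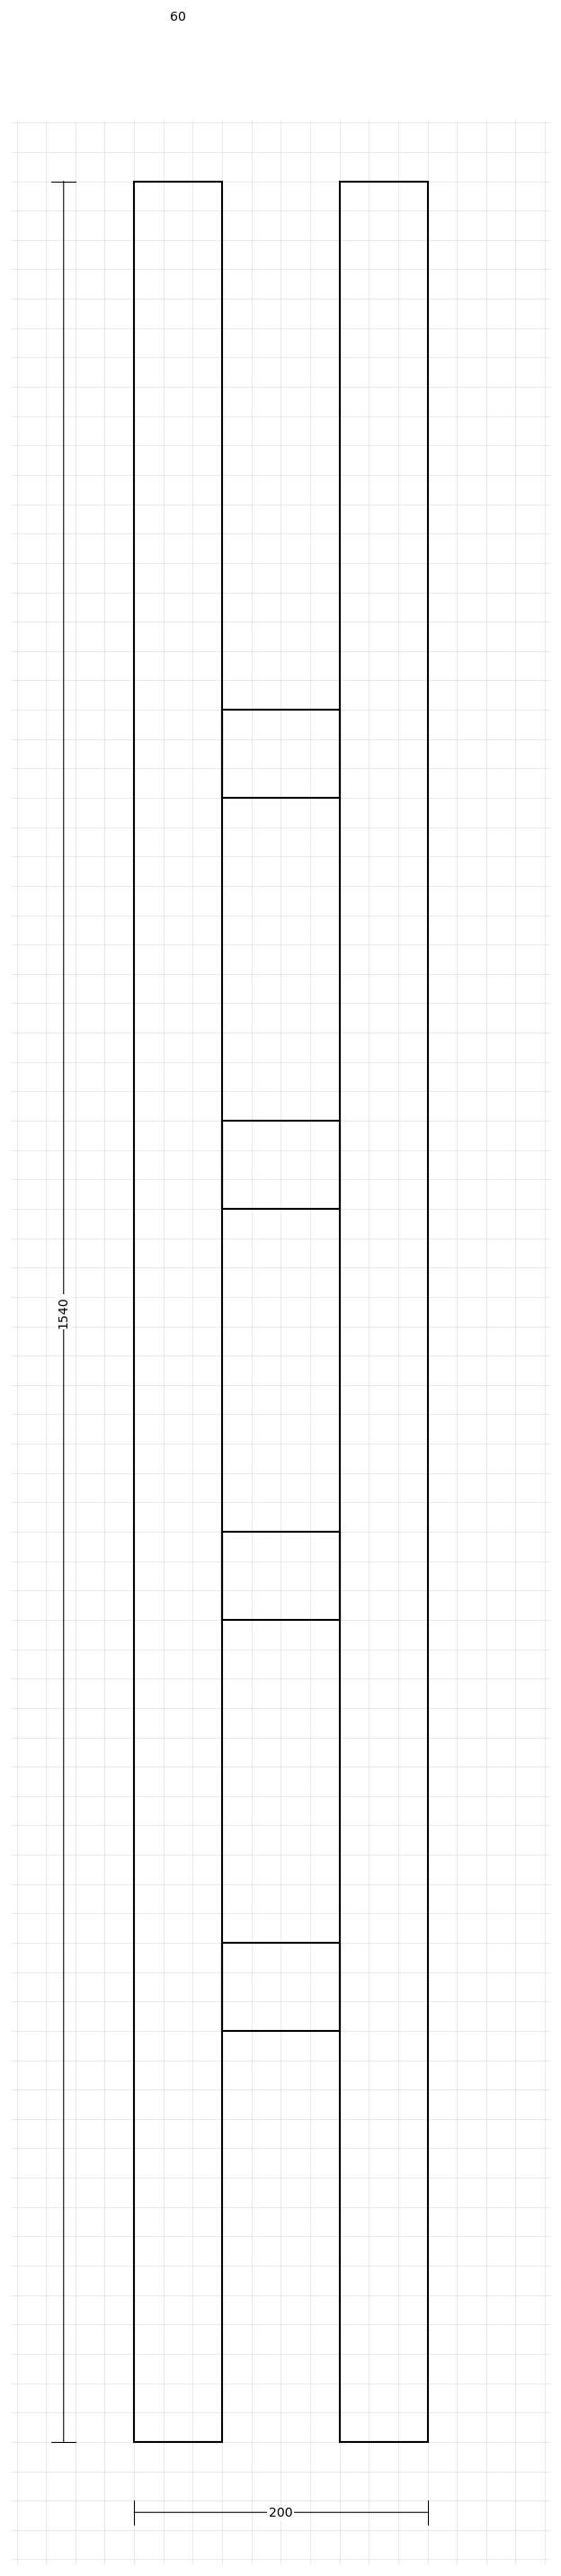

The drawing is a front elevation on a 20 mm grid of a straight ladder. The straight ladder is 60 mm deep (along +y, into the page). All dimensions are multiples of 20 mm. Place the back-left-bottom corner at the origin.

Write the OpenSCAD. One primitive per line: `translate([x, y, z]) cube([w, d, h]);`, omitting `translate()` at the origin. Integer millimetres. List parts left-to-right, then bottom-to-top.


cube([60, 60, 1540]);
translate([60, 0, 280]) cube([80, 60, 60]);
translate([60, 0, 560]) cube([80, 60, 60]);
translate([60, 0, 840]) cube([80, 60, 60]);
translate([60, 0, 1120]) cube([80, 60, 60]);
translate([140, 0, 0]) cube([60, 60, 1540]);
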